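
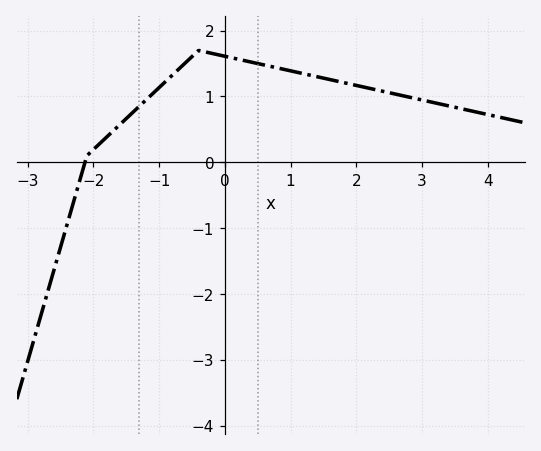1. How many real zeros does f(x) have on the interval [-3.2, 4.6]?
1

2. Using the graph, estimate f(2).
1.2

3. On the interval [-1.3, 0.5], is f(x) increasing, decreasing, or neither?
neither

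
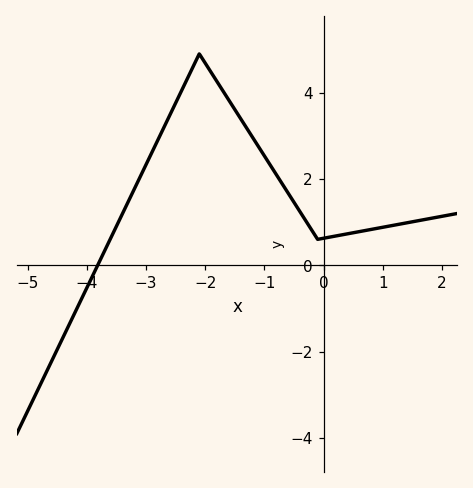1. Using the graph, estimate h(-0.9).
2.4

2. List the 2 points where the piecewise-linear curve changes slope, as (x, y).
(-2.1, 4.9); (-0.1, 0.6)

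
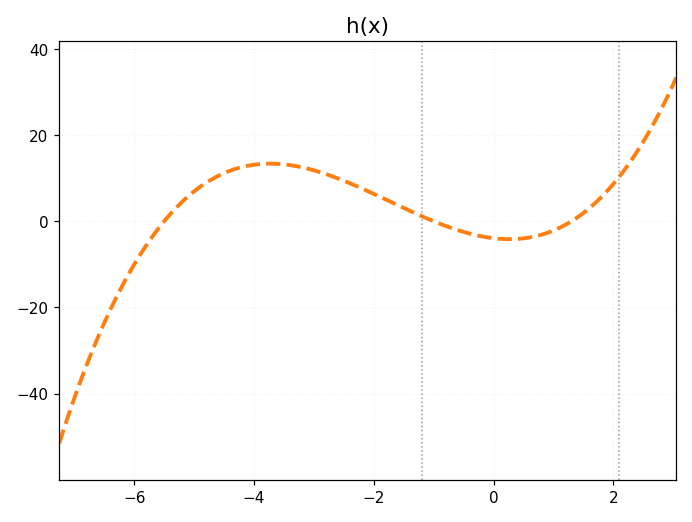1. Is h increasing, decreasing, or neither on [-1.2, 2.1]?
neither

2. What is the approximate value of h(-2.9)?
11.4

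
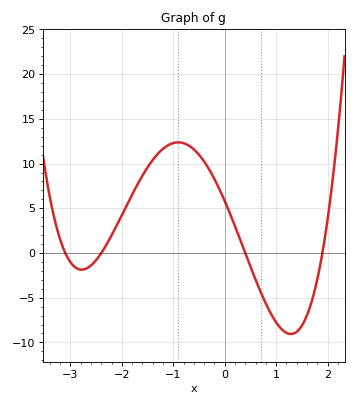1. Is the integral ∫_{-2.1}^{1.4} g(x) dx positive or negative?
positive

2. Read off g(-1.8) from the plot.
6.54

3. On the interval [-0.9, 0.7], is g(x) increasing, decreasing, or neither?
decreasing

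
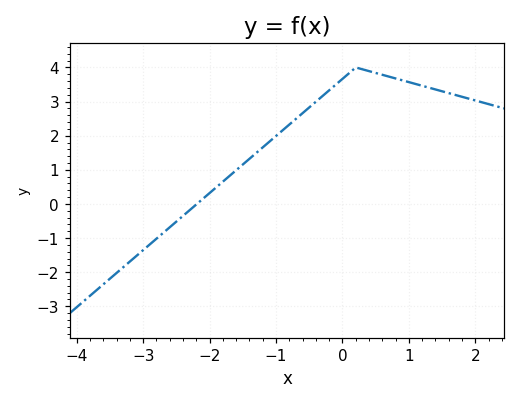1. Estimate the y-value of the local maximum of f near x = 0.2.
4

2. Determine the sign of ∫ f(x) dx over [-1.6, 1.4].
positive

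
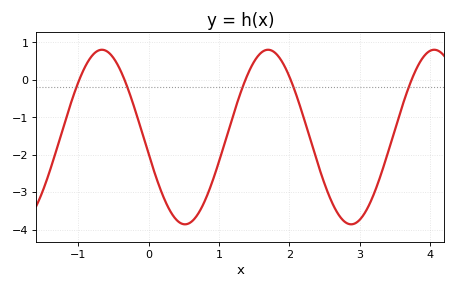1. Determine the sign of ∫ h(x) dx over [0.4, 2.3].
negative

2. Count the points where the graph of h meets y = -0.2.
5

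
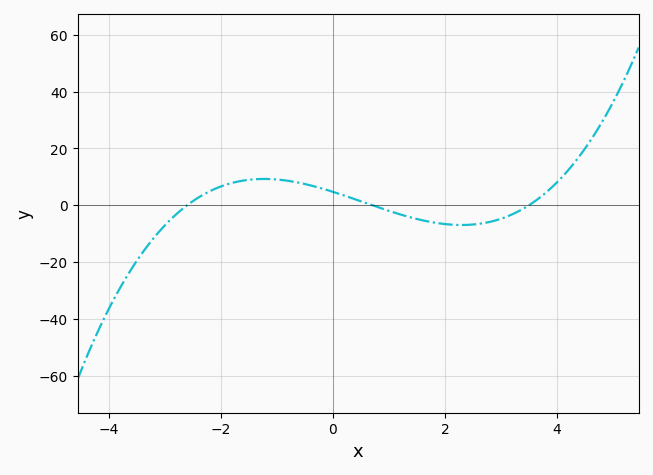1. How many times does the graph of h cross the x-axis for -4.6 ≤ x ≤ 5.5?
3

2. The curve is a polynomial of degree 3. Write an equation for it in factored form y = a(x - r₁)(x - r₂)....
y = 0.74(x + 2.6)(x - 0.7)(x - 3.5)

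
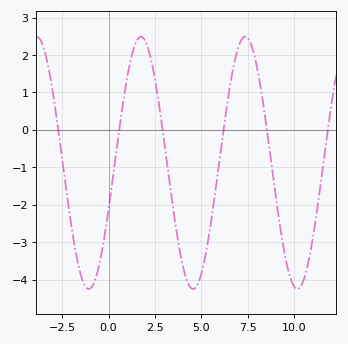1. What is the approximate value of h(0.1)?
-1.77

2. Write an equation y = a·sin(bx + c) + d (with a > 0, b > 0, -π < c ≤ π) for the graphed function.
y = 3.37sin(1.12x - 0.38) - 0.88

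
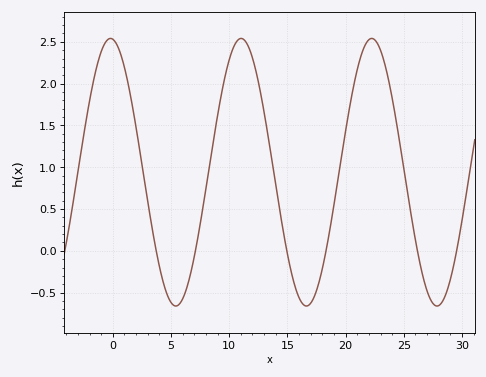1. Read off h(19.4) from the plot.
0.9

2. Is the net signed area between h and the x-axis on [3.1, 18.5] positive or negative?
positive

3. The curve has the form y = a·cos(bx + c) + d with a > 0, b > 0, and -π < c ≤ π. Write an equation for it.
y = 1.6cos(0.56x + 0.11) + 0.94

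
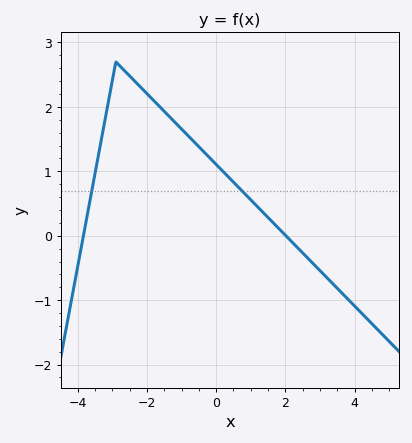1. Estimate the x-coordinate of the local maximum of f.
-2.9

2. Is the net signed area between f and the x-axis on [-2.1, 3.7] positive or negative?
positive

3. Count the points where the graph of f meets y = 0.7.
2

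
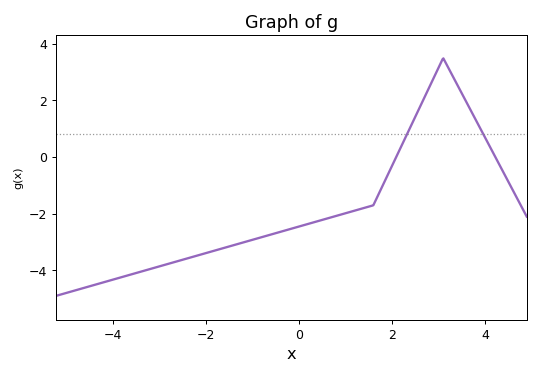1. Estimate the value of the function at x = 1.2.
-1.89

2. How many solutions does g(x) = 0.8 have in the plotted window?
2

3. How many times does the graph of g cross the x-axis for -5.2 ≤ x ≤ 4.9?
2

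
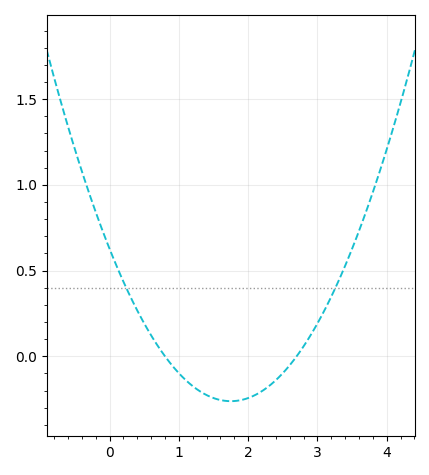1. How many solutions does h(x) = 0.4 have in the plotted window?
2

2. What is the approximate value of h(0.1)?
0.55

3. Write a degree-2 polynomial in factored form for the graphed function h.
y = 0.29(x - 0.8)(x - 2.7)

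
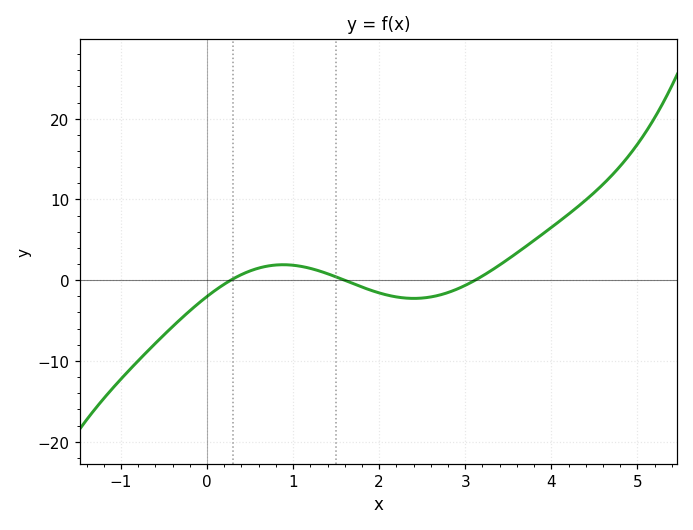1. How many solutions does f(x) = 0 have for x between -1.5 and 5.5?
3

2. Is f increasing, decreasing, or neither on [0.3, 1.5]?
neither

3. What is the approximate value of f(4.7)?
13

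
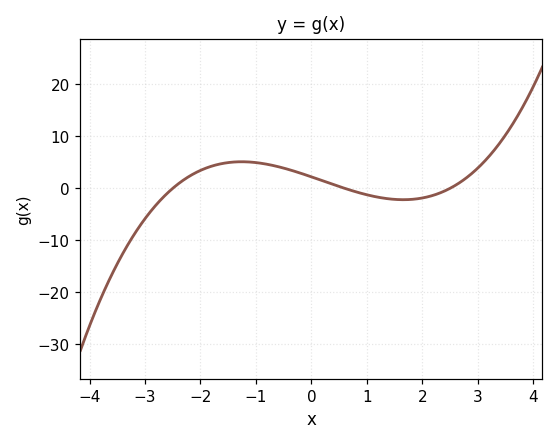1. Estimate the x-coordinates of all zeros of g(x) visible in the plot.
-2.4, 0.6, 2.4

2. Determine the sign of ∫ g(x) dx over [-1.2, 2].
positive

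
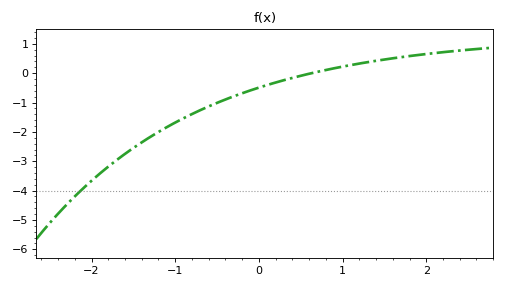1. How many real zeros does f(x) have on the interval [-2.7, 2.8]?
1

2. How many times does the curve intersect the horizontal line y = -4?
1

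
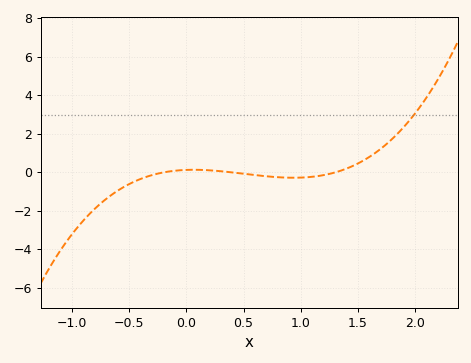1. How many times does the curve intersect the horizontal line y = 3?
1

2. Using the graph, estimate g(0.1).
0.135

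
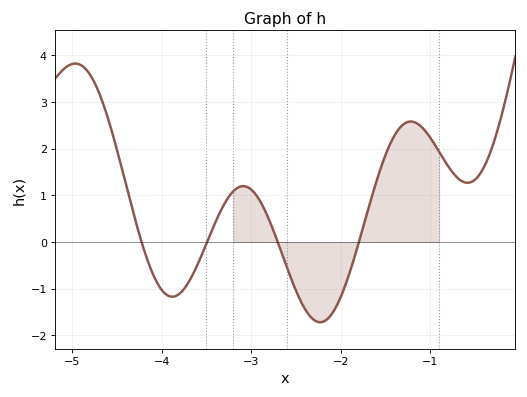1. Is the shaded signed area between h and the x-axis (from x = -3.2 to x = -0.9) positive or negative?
positive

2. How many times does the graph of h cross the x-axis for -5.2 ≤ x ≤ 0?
4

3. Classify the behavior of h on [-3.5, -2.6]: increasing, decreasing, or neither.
neither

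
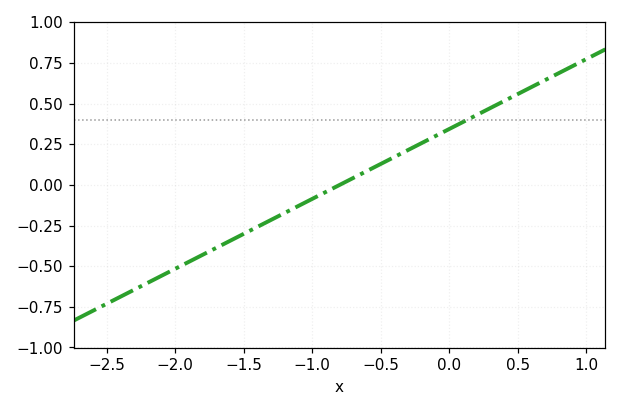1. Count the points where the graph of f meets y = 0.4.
1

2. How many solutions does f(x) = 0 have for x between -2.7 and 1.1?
1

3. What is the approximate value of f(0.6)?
0.602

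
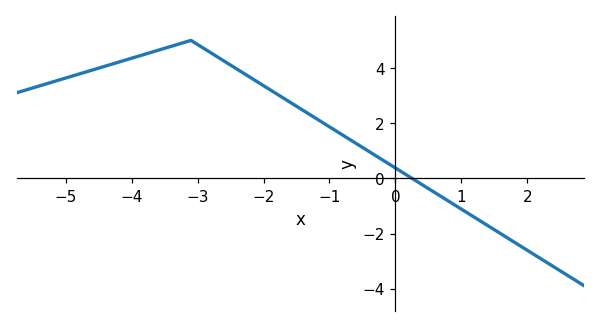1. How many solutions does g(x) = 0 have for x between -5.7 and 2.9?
1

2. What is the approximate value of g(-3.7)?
4.6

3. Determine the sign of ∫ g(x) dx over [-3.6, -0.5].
positive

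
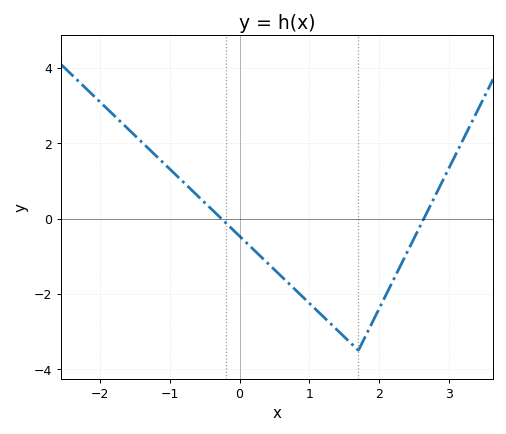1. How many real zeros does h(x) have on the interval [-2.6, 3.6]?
2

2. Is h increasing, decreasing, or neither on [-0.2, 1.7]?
decreasing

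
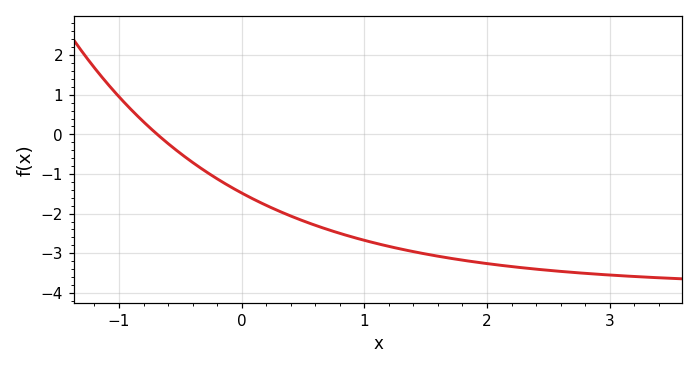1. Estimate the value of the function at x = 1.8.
-3.18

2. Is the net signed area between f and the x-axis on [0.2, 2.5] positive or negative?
negative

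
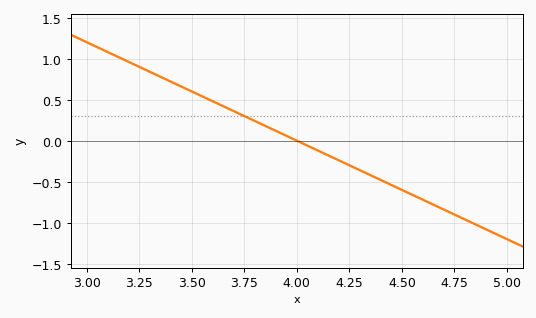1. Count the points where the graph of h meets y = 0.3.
1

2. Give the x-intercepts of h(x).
4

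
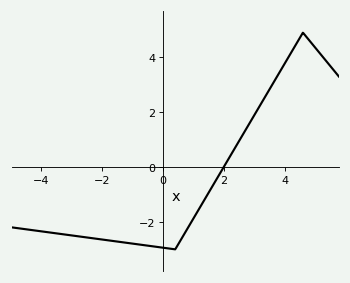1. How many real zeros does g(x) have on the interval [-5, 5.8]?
1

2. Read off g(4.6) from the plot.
4.8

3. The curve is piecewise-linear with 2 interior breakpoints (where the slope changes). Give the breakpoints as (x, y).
(0.4, -3); (4.6, 4.9)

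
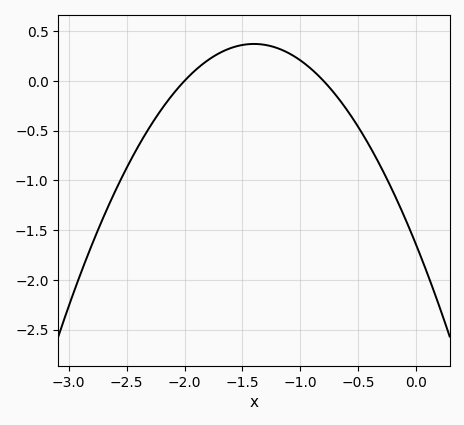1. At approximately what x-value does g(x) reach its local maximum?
-1.4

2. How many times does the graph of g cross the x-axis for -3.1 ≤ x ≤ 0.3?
2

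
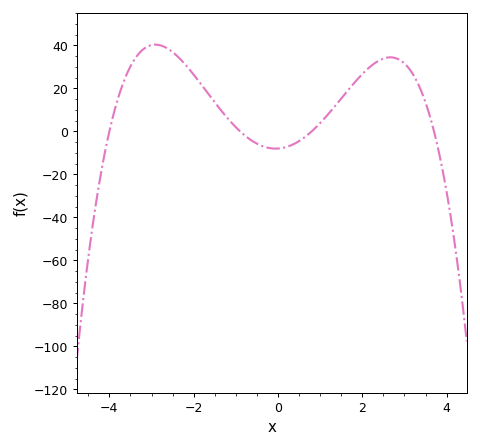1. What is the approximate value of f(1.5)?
16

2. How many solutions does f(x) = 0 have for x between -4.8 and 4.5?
4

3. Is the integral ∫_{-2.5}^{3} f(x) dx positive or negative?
positive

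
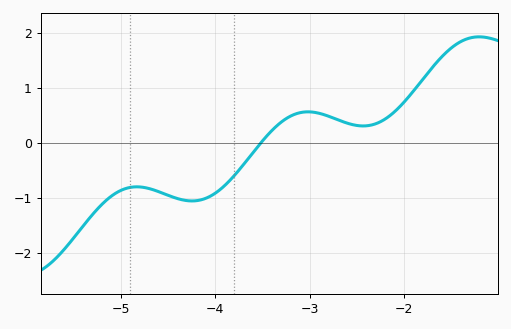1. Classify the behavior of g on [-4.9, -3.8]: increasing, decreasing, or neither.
neither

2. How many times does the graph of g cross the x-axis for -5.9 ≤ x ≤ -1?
1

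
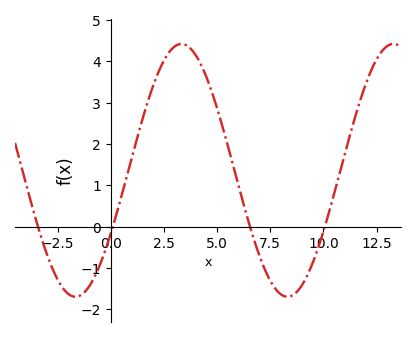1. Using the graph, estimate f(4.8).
3.18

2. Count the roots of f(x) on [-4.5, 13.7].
4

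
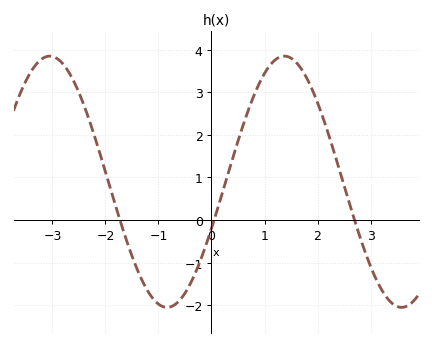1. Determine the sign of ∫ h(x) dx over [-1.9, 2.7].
positive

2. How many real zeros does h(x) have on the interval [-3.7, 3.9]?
3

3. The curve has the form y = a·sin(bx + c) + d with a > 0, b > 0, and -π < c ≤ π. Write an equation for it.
y = 2.95sin(1.4x - 0.38) + 0.9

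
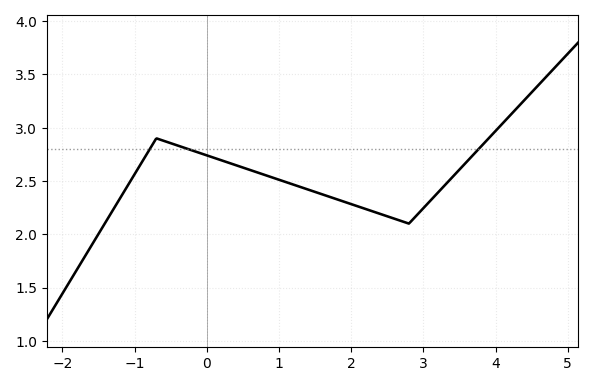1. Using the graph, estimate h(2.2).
2.25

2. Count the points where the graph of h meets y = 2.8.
3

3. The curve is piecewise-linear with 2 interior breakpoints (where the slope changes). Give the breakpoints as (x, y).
(-0.7, 2.9); (2.8, 2.1)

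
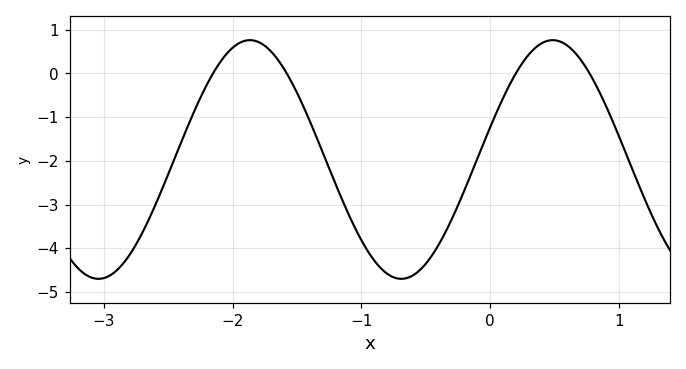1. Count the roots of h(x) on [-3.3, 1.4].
4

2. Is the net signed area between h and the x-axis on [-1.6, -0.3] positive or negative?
negative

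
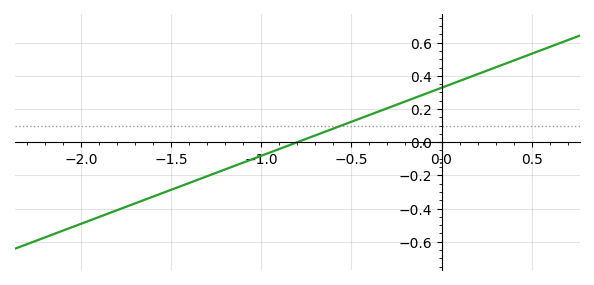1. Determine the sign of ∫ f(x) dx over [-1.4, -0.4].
negative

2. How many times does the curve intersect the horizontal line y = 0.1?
1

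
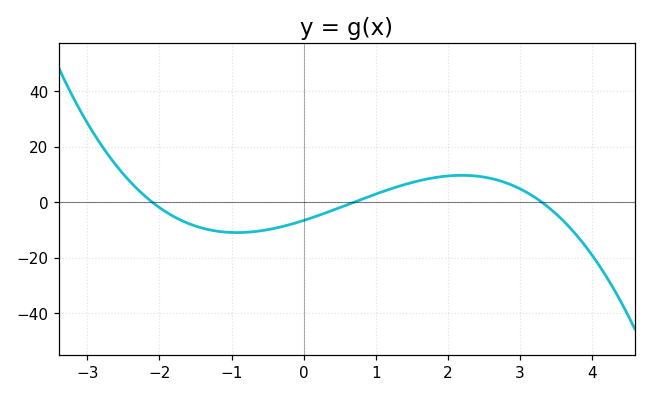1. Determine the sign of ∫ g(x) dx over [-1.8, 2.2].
negative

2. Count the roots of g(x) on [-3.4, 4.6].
3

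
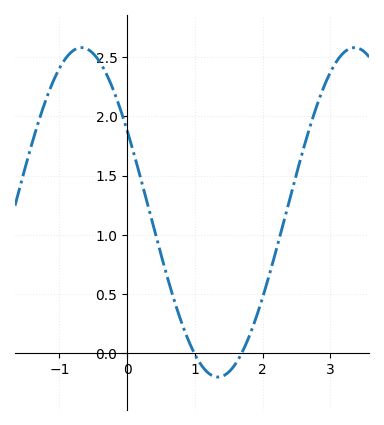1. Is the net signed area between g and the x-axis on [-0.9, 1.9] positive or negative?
positive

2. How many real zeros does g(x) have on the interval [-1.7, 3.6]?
2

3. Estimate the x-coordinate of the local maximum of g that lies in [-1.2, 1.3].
-0.7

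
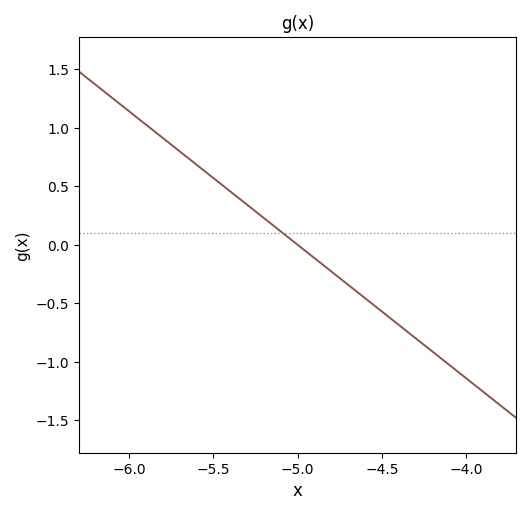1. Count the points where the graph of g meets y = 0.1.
1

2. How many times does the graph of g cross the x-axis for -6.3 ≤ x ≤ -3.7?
1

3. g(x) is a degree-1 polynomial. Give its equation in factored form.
y = -1.14(x + 5)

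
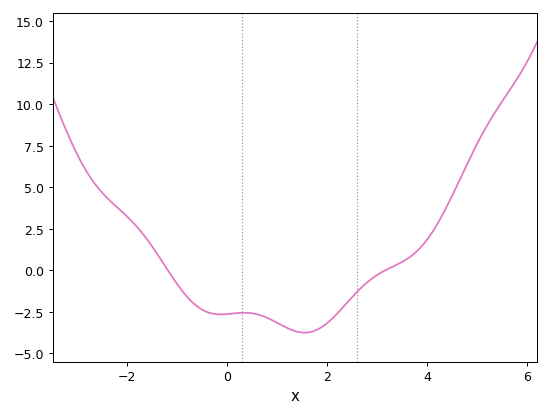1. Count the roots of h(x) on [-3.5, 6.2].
2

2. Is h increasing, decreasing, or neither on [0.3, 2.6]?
neither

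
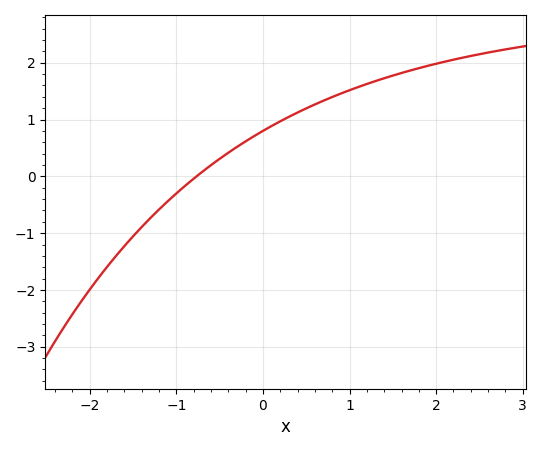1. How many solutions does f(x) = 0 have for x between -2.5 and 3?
1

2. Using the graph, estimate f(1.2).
1.63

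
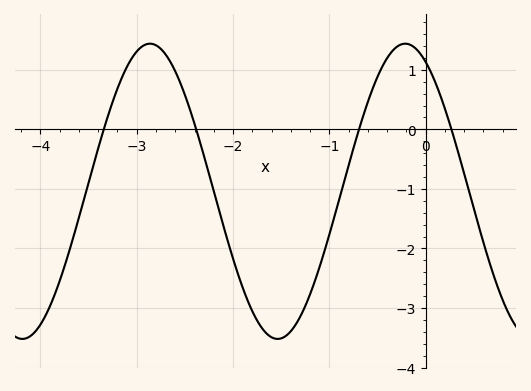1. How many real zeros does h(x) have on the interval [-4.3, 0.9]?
4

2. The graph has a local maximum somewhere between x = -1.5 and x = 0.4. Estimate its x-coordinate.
-0.2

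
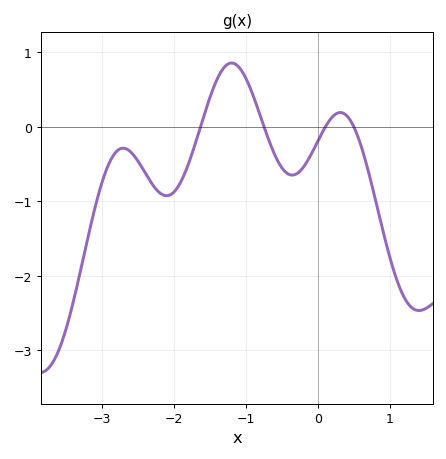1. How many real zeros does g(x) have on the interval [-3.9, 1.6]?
4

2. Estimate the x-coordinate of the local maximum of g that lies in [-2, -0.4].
-1.2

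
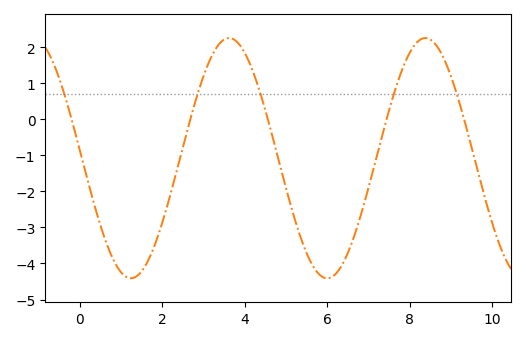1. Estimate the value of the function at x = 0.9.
-4.07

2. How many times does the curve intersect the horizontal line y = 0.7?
5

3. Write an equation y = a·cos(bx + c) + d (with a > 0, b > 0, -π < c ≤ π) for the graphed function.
y = 3.33cos(1.32x + 1.5) - 1.08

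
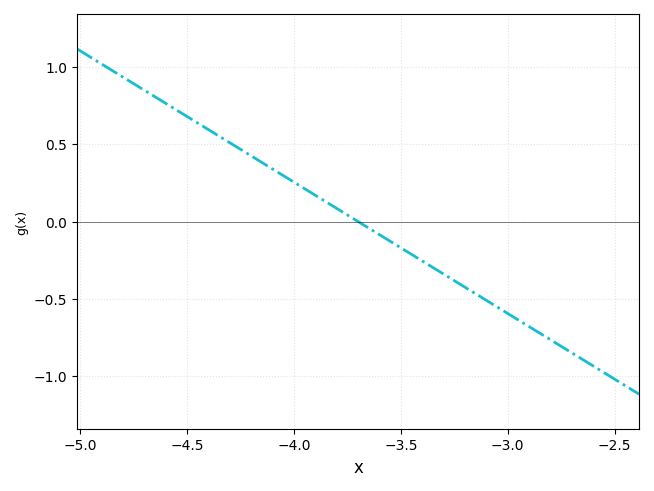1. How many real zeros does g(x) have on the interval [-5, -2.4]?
1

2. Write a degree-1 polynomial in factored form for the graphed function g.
y = -0.85(x + 3.7)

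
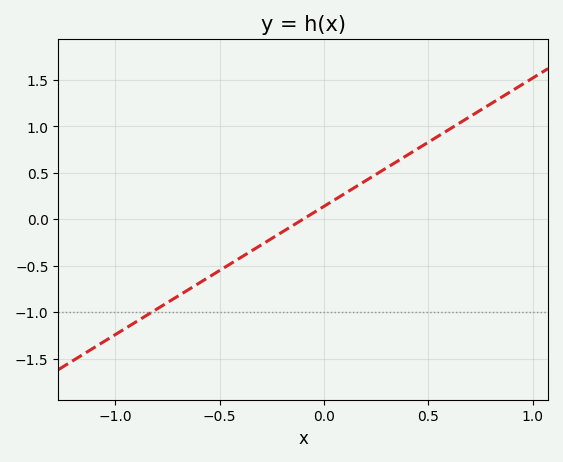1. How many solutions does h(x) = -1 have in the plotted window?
1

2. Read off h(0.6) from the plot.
0.95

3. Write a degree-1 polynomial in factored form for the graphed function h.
y = 1.38(x + 0.1)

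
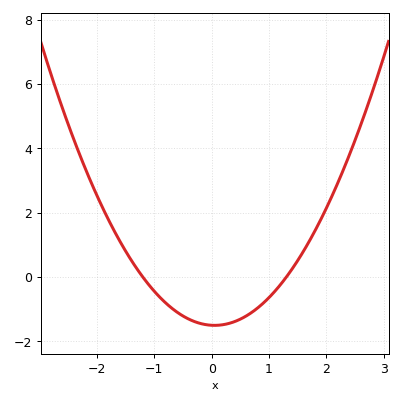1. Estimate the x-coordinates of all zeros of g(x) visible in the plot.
-1.2, 1.3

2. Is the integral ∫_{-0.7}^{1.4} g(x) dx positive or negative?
negative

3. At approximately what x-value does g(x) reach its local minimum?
0.05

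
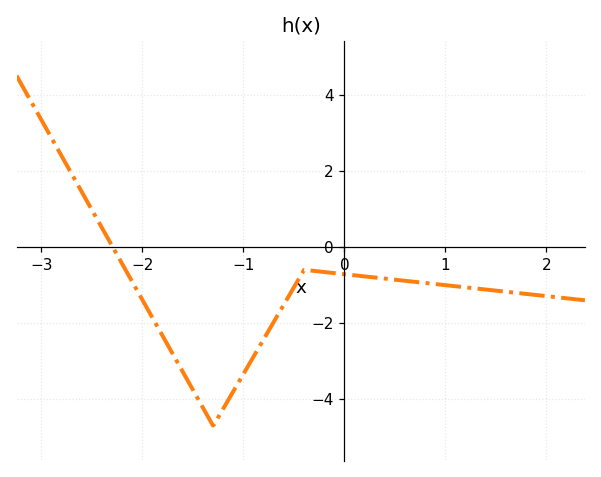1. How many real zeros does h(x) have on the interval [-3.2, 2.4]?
1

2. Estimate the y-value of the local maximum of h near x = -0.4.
-0.6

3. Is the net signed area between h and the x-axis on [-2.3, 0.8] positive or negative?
negative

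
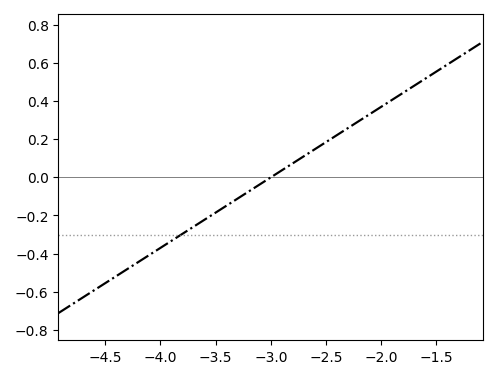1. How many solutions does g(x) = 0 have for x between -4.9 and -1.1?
1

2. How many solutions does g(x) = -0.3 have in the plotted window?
1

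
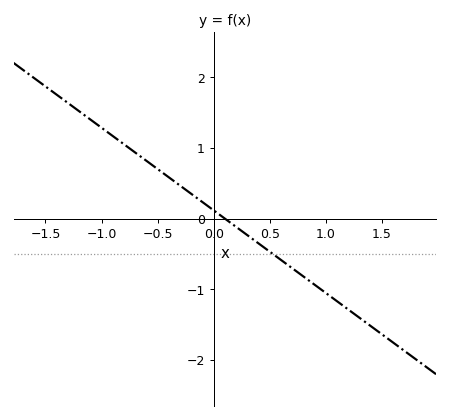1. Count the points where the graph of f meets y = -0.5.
1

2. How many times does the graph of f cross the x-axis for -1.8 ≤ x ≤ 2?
1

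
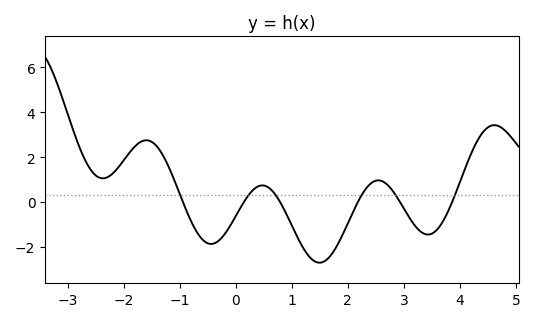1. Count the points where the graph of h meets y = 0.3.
6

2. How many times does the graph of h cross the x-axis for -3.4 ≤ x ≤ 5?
6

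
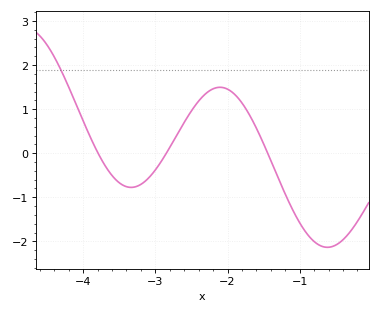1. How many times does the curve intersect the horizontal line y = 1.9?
1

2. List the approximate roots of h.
-3.79, -2.85, -1.44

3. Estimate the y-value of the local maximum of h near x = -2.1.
1.5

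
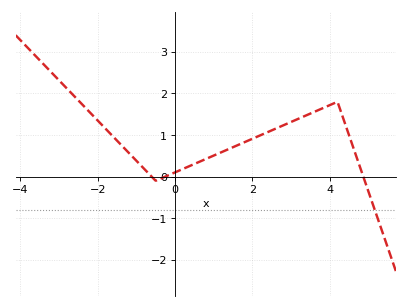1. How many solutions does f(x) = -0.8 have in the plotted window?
1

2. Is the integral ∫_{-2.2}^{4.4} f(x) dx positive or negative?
positive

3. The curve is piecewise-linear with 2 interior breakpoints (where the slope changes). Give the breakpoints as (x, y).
(-0.5, -0.1); (4.2, 1.8)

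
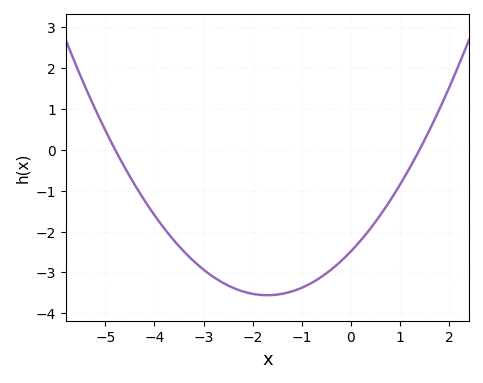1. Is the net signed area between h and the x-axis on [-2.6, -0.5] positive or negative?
negative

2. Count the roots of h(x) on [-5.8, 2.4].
2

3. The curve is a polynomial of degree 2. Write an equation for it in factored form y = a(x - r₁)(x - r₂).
y = 0.37(x + 4.8)(x - 1.4)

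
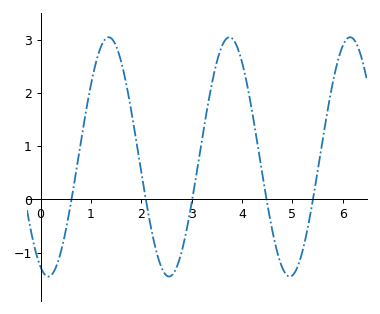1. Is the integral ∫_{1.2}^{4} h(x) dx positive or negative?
positive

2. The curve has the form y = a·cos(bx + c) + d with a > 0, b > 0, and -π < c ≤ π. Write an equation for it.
y = 2.25cos(2.62x + 2.74) + 0.8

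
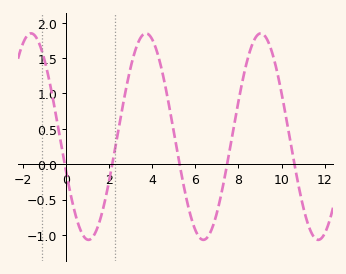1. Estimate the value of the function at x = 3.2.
1.59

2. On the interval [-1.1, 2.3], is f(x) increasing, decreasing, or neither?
neither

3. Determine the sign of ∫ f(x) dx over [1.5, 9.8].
positive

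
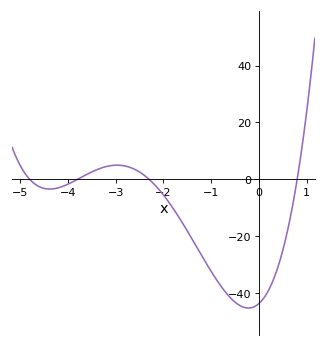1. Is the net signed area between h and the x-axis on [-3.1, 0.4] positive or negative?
negative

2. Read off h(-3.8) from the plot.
0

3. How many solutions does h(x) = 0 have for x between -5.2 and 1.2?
4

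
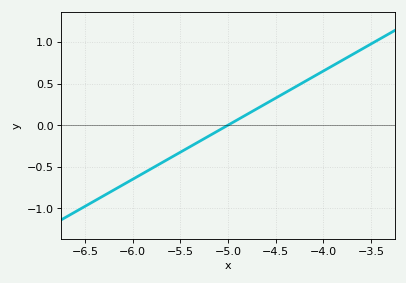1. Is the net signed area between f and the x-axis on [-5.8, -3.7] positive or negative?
positive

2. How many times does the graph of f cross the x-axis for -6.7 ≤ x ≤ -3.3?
1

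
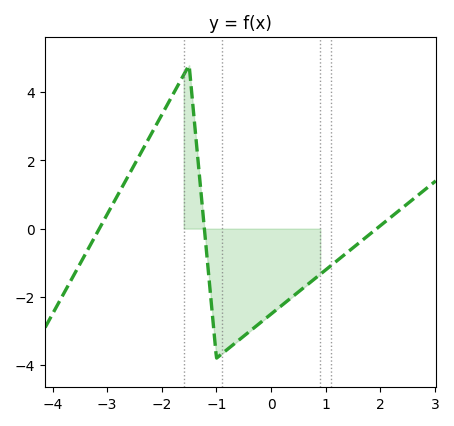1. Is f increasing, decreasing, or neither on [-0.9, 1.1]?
increasing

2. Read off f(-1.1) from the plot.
-2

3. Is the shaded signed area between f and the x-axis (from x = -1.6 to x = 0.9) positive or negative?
negative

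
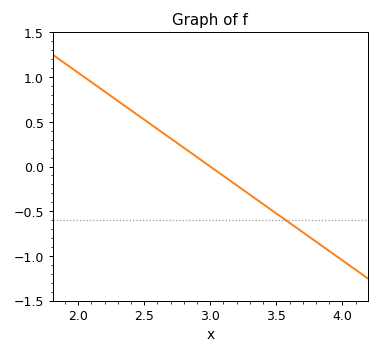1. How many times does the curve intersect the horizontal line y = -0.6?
1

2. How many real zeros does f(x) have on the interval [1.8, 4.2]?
1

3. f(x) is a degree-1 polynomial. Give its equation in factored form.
y = -1.05(x - 3)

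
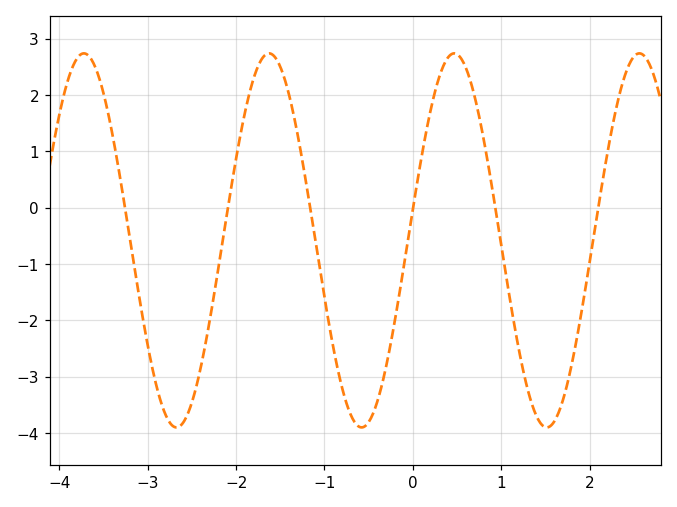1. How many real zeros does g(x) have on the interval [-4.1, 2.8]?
6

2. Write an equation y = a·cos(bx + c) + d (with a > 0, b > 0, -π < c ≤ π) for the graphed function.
y = 3.32cos(3x - 1.4) - 0.58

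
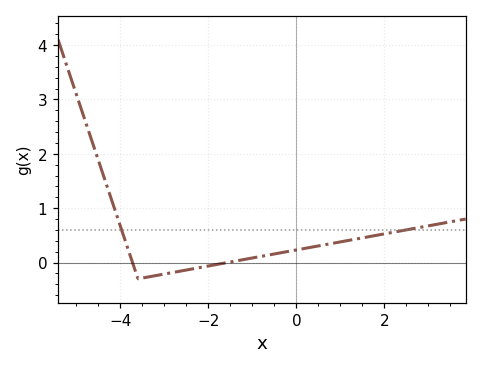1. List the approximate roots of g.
-3.72, -1.57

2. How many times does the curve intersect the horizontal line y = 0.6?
2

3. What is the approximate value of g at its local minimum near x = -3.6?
-0.299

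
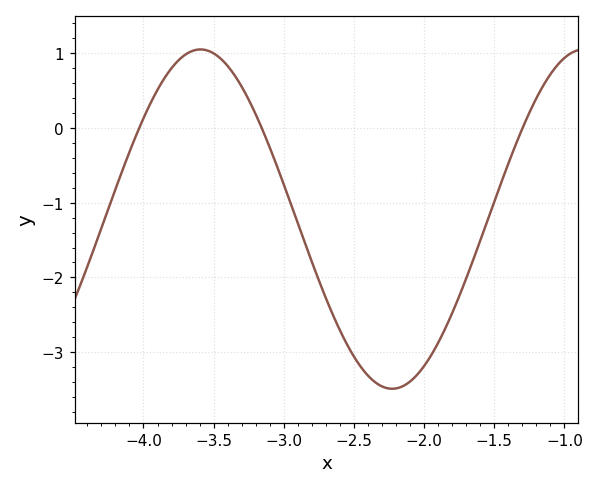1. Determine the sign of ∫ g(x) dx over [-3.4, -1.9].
negative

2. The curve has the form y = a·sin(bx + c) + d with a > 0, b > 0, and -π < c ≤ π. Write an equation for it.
y = 2.27sin(2.3x - 2.7) - 1.22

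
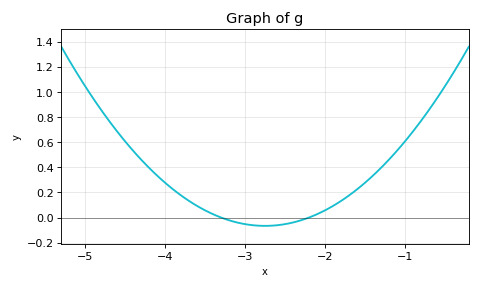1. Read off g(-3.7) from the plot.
0.14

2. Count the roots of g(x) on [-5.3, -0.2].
2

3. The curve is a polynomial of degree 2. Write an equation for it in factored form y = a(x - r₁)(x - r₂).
y = 0.22(x + 3.3)(x + 2.2)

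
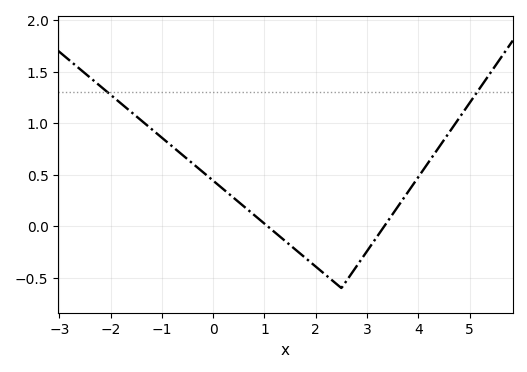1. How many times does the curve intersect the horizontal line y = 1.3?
2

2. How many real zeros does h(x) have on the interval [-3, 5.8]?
2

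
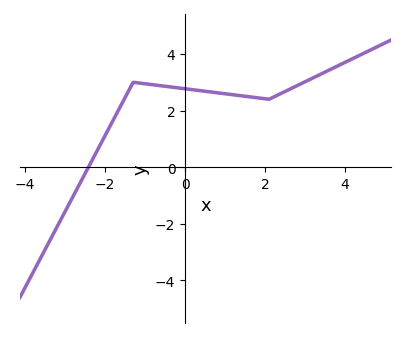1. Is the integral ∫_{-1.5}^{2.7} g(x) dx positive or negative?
positive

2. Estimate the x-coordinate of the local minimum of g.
2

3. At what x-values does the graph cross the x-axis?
-2.4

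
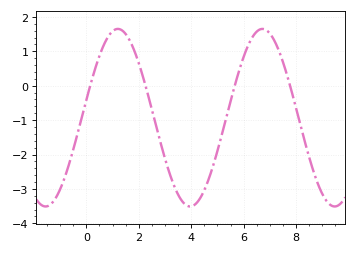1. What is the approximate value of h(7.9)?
-0.37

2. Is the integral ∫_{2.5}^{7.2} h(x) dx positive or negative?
negative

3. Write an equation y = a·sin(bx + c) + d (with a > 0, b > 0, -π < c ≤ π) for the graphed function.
y = 2.58sin(1.14x + 0.2) - 0.93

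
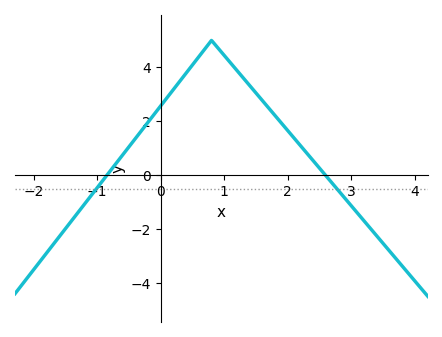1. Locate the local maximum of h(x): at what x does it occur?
0.8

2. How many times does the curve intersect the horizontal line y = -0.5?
2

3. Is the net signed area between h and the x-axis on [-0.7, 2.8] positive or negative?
positive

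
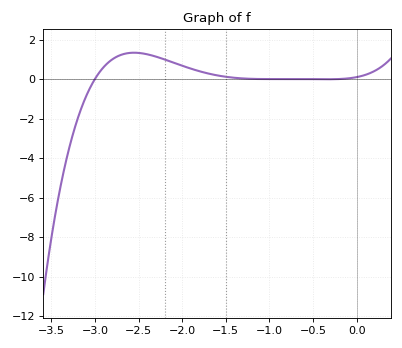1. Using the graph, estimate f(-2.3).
1.13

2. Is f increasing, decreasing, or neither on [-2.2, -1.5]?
decreasing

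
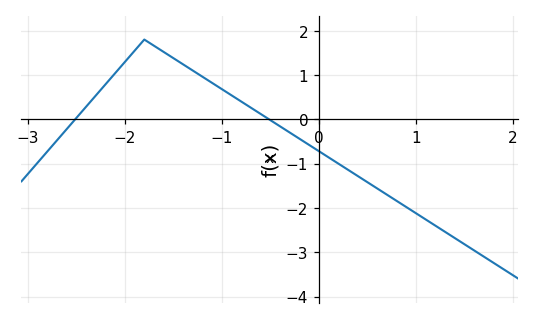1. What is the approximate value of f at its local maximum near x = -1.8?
1.8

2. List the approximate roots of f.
-2.5, -0.5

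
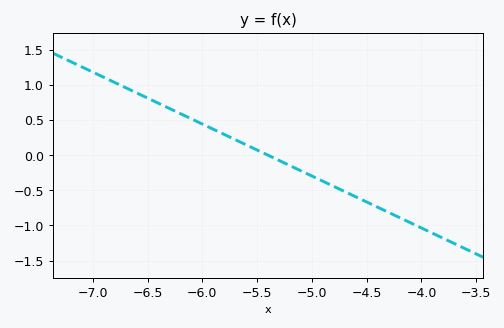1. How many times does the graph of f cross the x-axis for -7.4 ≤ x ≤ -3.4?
1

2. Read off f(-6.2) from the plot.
0.6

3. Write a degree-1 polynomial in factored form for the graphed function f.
y = -0.74(x + 5.4)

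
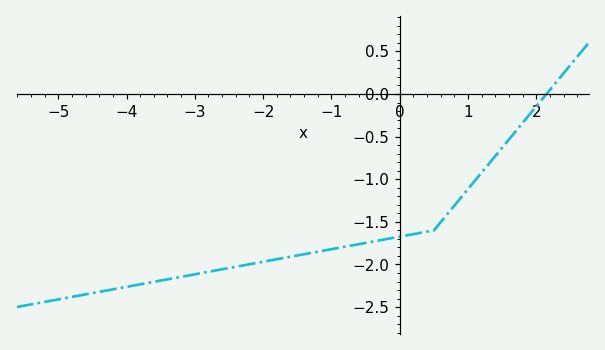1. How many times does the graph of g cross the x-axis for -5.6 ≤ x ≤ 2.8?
1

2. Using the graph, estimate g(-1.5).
-1.89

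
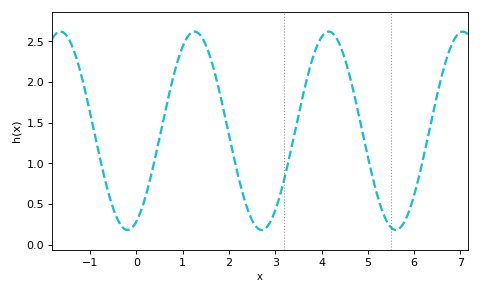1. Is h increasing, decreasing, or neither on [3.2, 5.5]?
neither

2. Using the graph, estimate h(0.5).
1.31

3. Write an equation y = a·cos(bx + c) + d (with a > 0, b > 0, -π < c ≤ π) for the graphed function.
y = 1.22cos(2.17x - 2.73) + 1.4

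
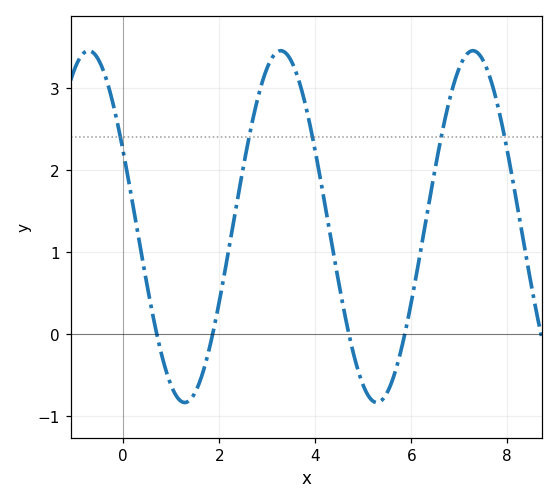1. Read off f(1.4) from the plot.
-0.8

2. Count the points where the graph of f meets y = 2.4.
5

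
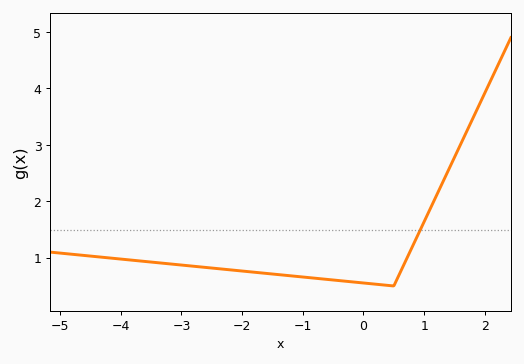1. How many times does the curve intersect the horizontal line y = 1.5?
1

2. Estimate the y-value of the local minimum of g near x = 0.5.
0.5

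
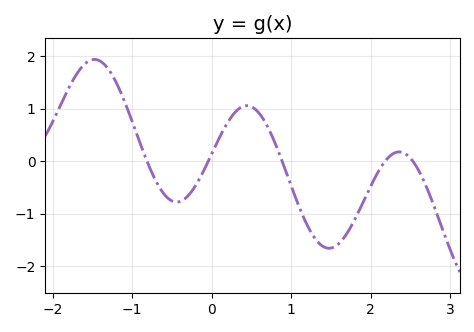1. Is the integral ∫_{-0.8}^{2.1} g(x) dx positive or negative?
negative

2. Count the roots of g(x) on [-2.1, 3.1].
5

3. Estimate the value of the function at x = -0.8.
-0.1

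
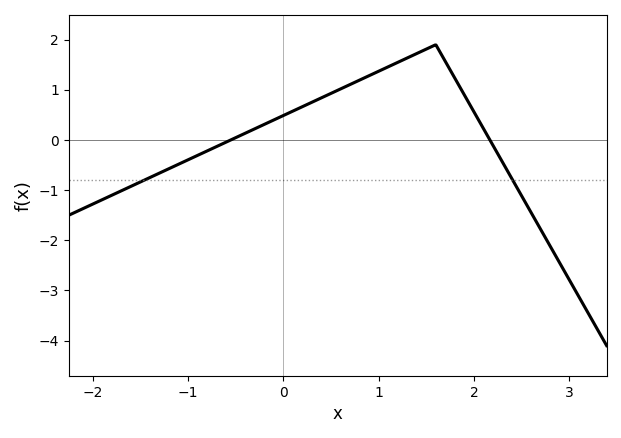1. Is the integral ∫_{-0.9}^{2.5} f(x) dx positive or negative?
positive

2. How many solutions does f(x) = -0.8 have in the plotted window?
2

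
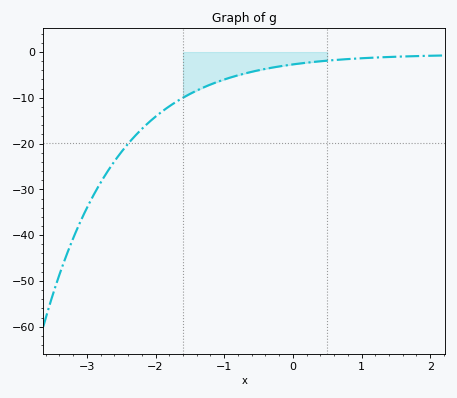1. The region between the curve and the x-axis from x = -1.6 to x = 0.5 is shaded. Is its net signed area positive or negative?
negative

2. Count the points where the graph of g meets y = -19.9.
1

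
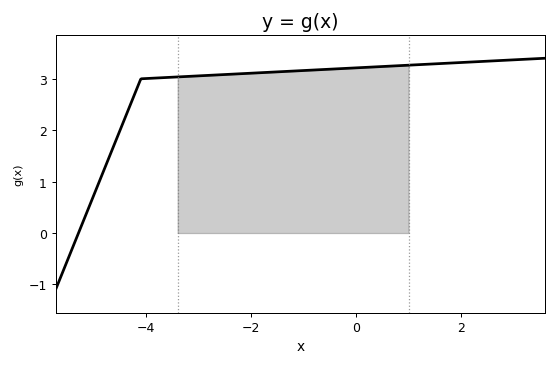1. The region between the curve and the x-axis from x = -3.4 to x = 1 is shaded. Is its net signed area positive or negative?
positive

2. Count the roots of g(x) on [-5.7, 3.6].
1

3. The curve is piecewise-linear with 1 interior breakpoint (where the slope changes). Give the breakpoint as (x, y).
(-4.1, 3)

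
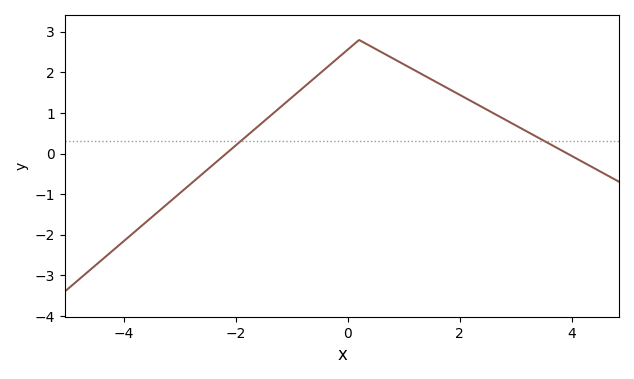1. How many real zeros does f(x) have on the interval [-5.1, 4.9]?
2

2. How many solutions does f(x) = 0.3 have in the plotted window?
2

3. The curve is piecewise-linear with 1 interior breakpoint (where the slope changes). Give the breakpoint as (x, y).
(0.2, 2.8)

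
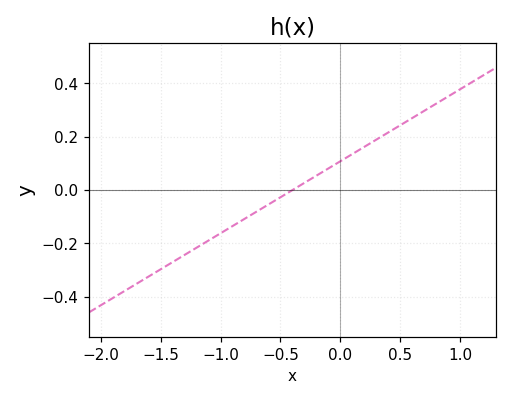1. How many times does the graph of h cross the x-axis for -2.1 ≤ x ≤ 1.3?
1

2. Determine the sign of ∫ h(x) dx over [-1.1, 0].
negative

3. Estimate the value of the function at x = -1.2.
-0.22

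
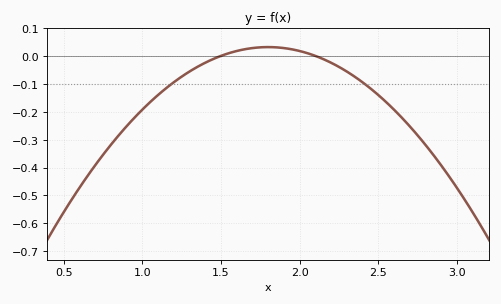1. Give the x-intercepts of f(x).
1.5, 2.1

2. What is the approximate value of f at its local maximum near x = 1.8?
0.03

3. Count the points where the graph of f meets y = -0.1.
2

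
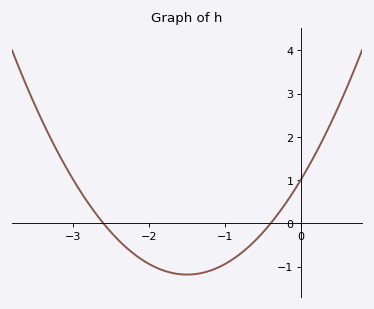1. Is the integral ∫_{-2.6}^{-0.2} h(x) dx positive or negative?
negative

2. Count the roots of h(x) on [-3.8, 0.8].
2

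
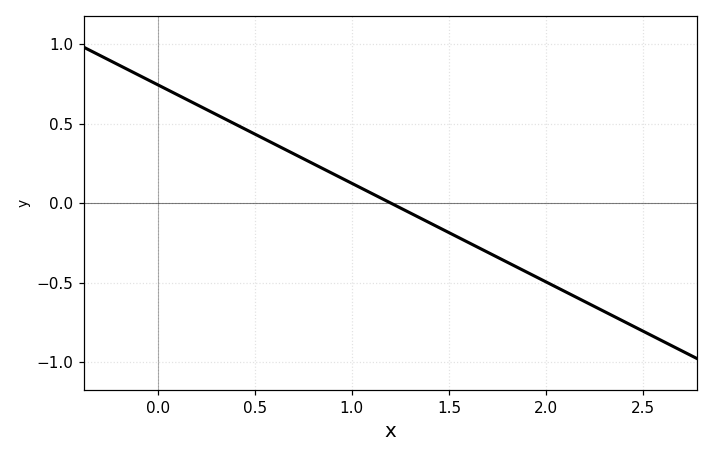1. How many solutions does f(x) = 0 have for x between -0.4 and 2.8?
1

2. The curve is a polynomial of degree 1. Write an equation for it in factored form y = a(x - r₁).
y = -0.62(x - 1.2)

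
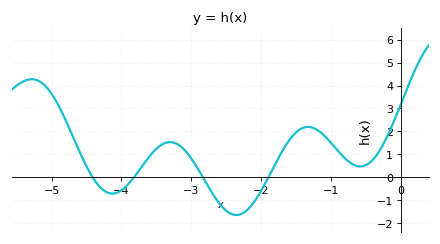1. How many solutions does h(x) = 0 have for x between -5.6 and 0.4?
4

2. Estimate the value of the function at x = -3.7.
0.5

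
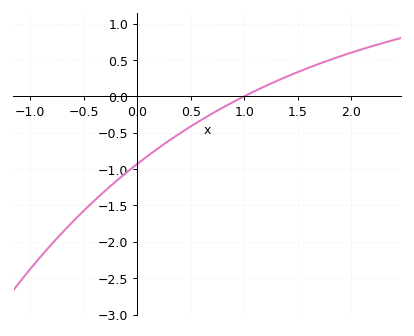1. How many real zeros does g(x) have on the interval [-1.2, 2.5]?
1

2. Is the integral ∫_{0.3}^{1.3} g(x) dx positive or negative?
negative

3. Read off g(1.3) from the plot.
0.2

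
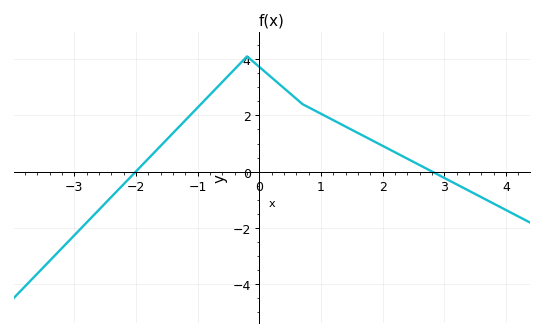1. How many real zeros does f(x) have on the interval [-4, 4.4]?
2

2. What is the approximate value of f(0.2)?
3.4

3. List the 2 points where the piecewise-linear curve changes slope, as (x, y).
(-0.2, 4.1); (0.7, 2.4)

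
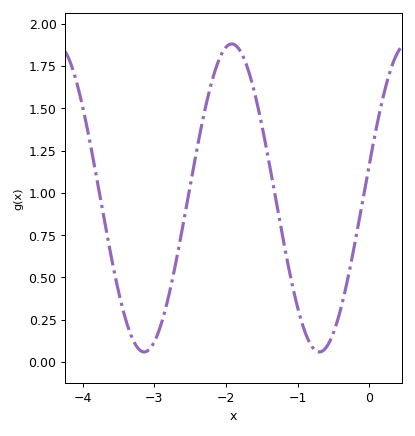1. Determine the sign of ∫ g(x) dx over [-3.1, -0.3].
positive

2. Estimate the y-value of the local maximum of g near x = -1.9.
1.88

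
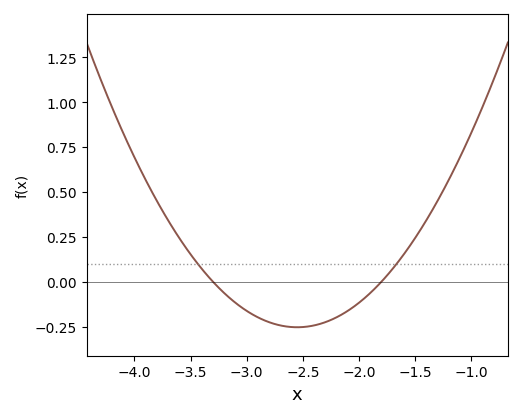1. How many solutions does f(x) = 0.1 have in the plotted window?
2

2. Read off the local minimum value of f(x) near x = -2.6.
-0.26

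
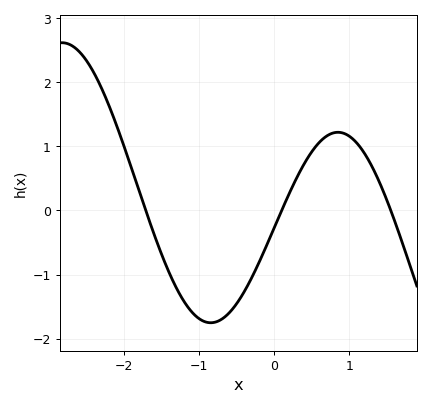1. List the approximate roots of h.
-1.71, 0.098, 1.55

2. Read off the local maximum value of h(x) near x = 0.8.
1.22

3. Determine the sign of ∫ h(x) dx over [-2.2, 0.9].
negative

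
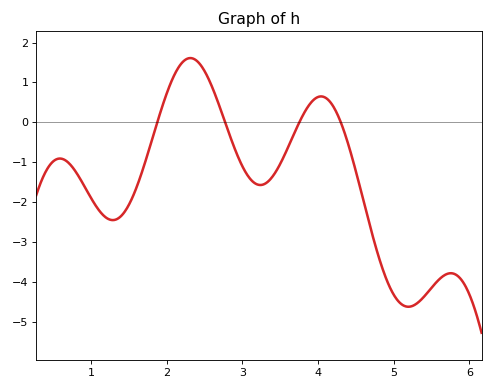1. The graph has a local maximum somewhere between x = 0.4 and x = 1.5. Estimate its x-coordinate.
0.6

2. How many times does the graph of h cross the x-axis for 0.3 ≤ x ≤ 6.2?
4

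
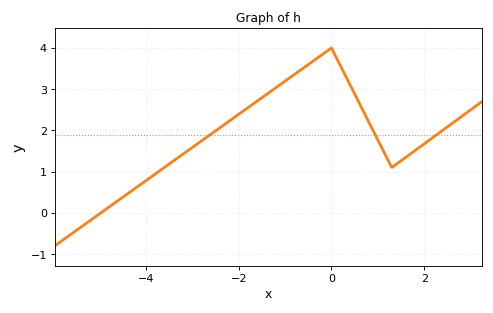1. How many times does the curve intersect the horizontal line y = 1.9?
3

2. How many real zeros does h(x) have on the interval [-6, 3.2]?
1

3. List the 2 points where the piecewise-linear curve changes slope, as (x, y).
(0, 4); (1.3, 1.1)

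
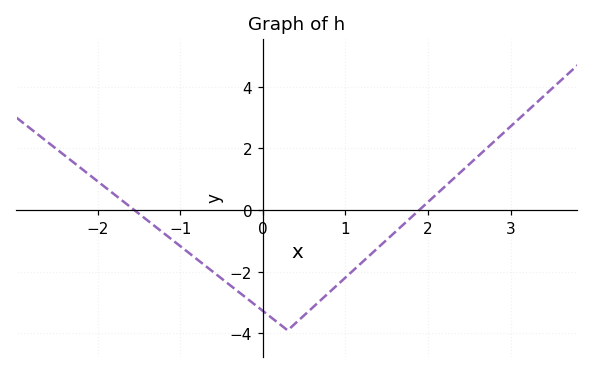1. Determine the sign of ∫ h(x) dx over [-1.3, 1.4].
negative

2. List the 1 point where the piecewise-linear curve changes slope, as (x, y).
(0.3, -3.9)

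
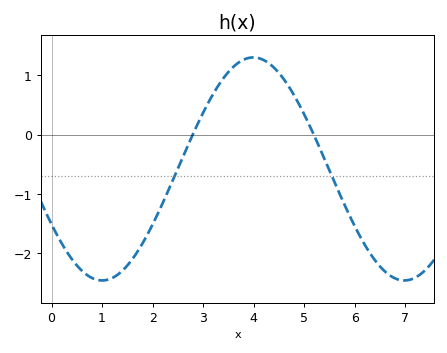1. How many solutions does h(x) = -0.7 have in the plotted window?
2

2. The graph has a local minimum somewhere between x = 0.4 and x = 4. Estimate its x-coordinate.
1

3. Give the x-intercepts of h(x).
2.8, 5.2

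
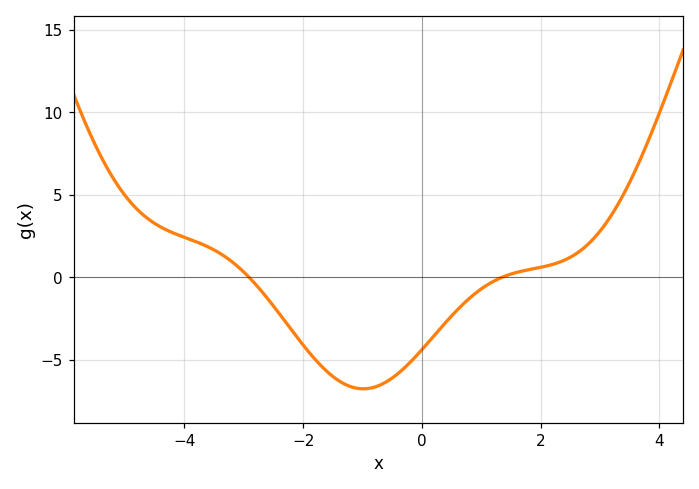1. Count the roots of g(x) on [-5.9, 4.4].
2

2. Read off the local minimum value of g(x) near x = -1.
-6.75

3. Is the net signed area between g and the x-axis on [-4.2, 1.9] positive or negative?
negative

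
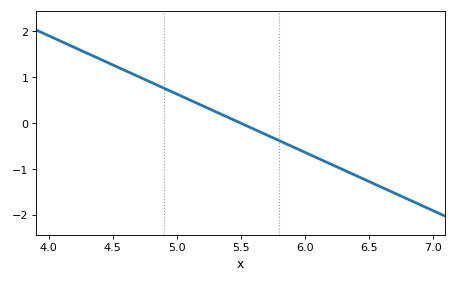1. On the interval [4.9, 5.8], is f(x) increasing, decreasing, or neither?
decreasing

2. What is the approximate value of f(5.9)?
-0.508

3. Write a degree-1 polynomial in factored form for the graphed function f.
y = -1.27(x - 5.5)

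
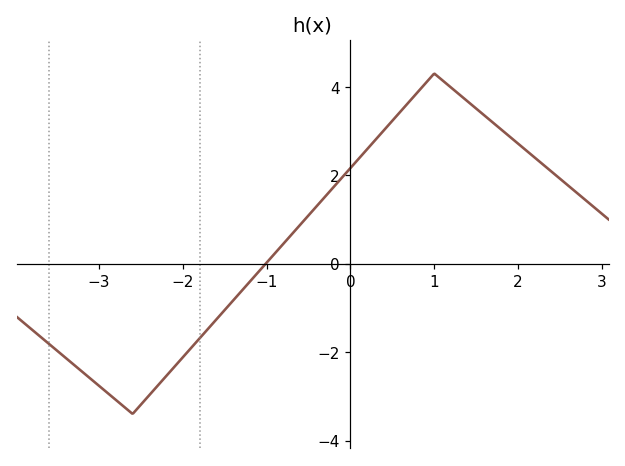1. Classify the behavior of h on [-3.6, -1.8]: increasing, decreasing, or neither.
neither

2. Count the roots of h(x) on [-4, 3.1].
1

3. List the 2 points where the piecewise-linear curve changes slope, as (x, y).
(-2.6, -3.4); (1, 4.3)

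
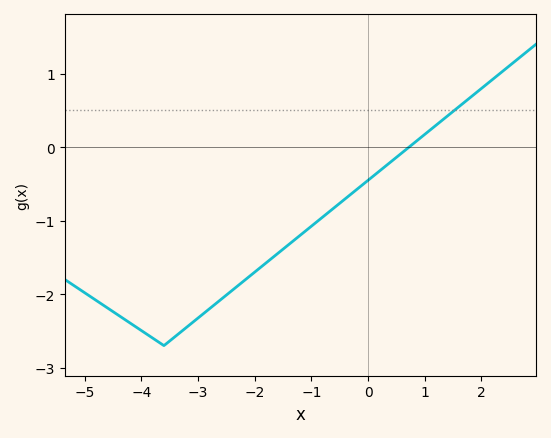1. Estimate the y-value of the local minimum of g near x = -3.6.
-2.7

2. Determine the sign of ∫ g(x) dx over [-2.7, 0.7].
negative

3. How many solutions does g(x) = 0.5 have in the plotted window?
1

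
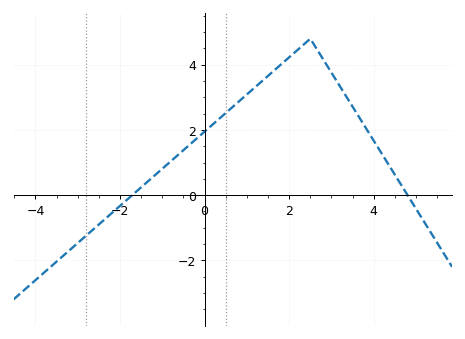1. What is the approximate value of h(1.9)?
4.12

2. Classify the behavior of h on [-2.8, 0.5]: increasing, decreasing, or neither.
increasing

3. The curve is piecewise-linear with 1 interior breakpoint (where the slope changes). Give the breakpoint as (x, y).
(2.5, 4.8)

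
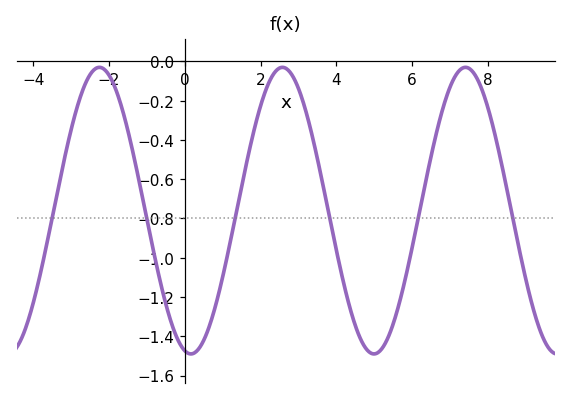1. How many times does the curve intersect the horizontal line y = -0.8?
6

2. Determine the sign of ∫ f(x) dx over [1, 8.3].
negative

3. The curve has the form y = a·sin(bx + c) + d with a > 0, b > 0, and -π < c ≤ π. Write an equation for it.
y = 0.73sin(1.3x - 1.78) - 0.76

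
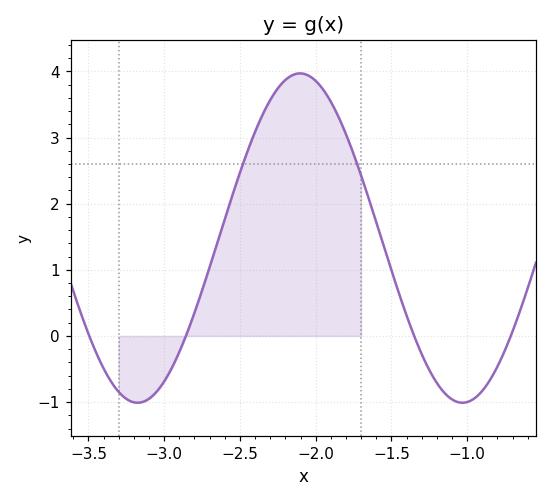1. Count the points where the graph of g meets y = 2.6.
2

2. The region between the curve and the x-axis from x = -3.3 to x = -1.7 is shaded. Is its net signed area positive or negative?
positive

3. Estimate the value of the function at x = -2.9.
-0.242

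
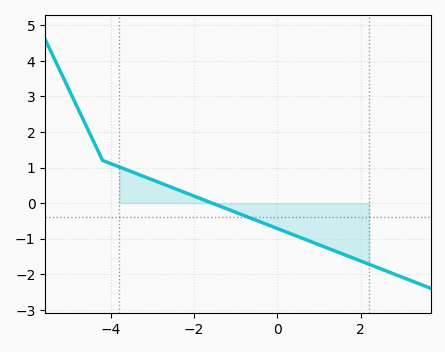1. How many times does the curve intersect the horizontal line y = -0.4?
1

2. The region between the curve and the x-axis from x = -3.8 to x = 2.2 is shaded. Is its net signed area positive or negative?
negative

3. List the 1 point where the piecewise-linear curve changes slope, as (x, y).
(-4.2, 1.2)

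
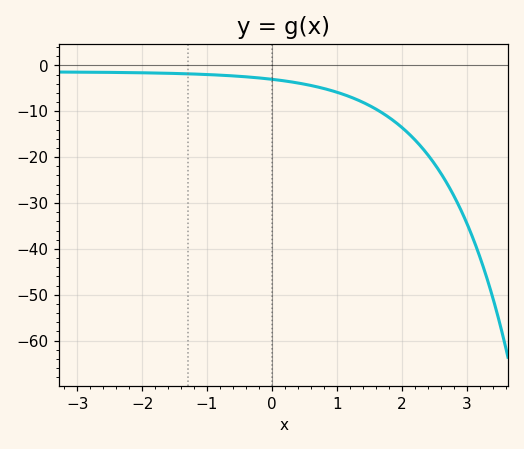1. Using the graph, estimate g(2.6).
-23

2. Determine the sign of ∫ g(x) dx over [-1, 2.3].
negative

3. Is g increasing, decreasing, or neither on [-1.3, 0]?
decreasing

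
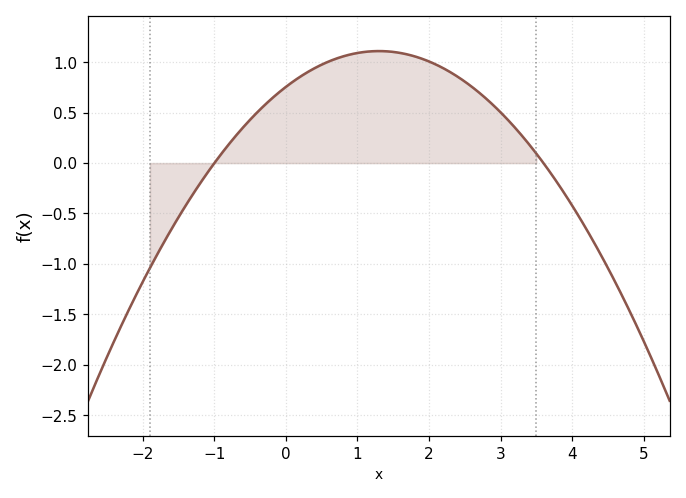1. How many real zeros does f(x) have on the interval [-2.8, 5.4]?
2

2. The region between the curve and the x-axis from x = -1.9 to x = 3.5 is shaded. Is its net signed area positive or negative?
positive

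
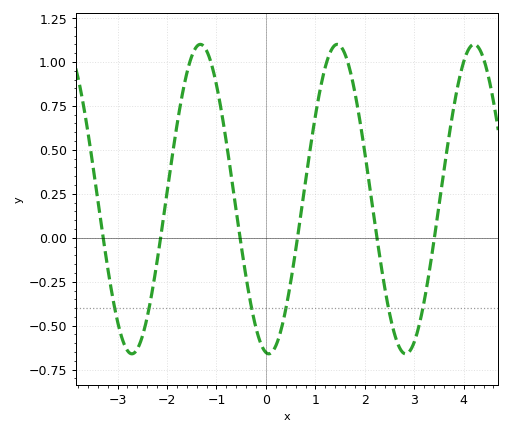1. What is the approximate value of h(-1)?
0.869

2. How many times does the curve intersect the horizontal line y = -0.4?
6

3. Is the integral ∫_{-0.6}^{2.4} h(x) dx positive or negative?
positive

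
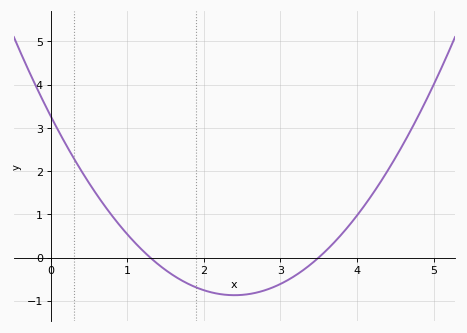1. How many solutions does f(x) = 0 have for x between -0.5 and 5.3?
2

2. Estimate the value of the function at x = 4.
0.972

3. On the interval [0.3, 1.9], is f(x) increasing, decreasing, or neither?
decreasing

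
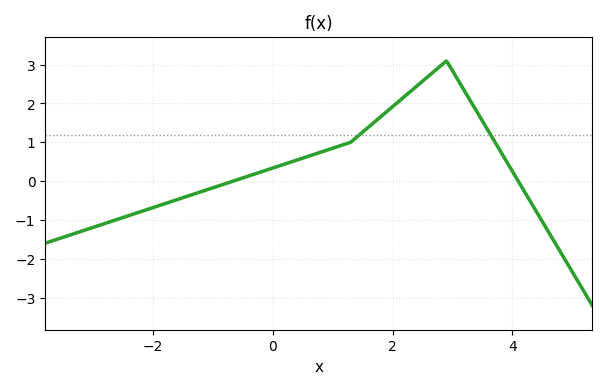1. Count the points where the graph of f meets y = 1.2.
2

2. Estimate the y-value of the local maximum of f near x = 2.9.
3.1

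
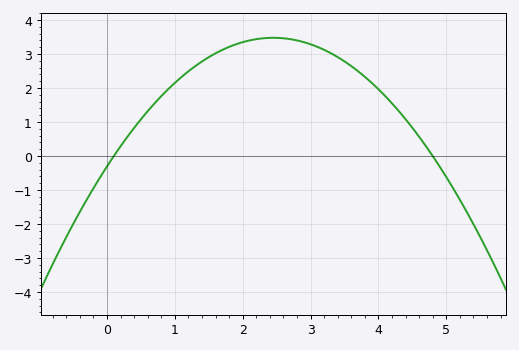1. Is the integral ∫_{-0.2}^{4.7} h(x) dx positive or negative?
positive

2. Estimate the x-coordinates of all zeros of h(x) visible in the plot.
0.1, 4.8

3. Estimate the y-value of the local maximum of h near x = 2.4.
3.5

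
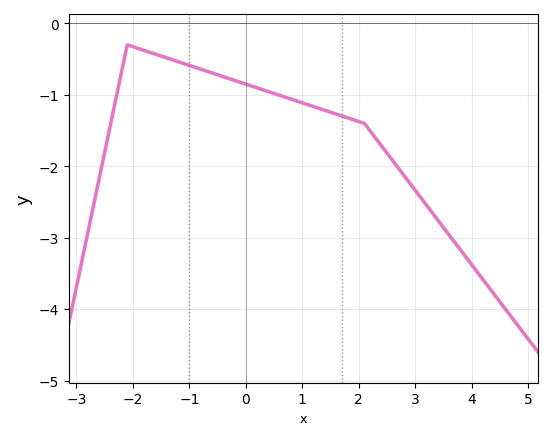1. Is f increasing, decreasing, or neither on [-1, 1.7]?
decreasing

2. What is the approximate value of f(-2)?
-0.3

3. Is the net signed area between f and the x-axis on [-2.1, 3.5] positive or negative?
negative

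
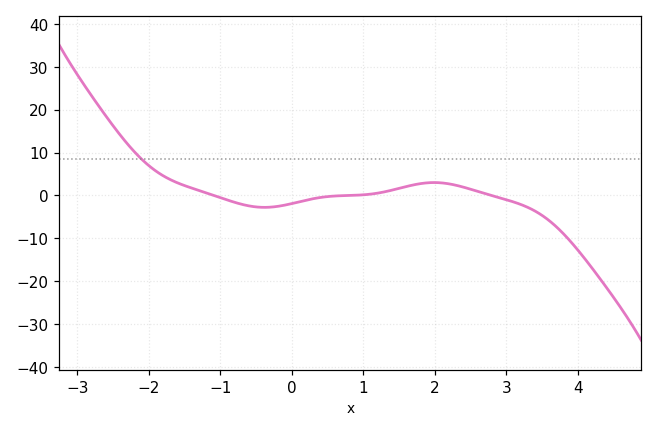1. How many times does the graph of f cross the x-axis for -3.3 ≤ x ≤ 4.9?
3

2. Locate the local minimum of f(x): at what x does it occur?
-0.382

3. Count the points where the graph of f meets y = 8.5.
1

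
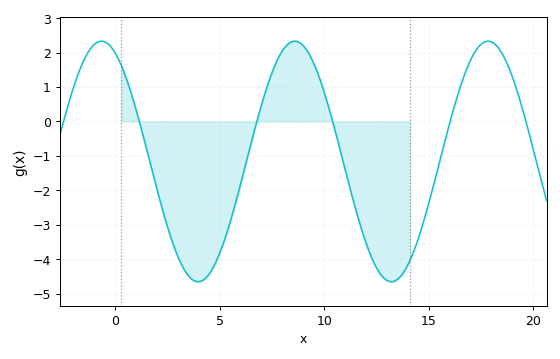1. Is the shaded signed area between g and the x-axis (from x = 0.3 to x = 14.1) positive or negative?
negative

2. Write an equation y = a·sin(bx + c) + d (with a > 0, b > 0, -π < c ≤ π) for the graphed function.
y = 3.49sin(0.68x + 2.01) - 1.16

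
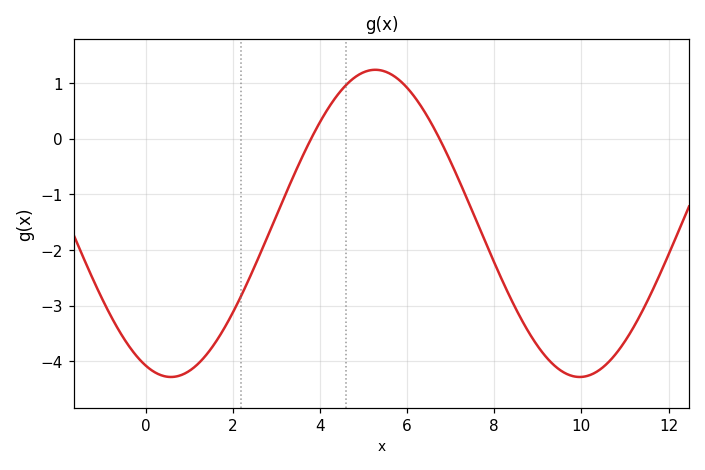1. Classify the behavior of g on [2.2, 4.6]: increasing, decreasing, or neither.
increasing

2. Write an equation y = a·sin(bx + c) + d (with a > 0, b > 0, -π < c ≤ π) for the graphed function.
y = 2.76sin(0.67x - 2) - 1.52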